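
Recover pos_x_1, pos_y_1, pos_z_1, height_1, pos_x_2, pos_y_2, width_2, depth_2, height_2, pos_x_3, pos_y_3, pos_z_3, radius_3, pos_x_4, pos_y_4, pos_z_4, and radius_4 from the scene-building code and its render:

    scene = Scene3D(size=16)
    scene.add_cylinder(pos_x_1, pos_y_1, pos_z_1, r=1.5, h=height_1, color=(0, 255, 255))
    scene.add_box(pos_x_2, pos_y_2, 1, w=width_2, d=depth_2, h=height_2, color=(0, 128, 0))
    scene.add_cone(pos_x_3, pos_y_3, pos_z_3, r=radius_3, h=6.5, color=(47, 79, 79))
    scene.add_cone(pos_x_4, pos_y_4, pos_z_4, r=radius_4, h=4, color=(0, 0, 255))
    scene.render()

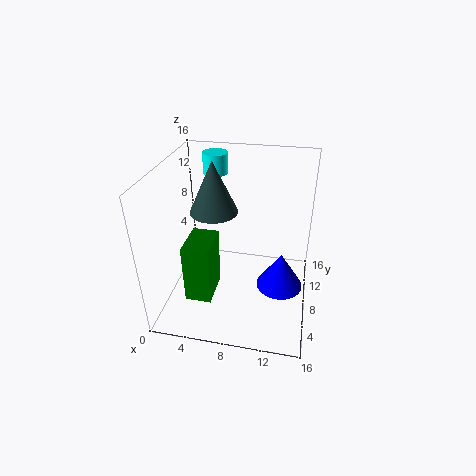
pos_x_1 = 4
pos_y_1 = 14
pos_z_1 = 13
height_1 = 2.5
pos_x_2 = 2.5
pos_y_2 = 4.5
width_2 = 3
depth_2 = 4.5
height_2 = 7
pos_x_3 = 4
pos_y_3 = 12.5
pos_z_3 = 8.5
radius_3 = 3
pos_x_4 = 13
pos_y_4 = 6.5
pos_z_4 = 3.5
radius_4 = 2.5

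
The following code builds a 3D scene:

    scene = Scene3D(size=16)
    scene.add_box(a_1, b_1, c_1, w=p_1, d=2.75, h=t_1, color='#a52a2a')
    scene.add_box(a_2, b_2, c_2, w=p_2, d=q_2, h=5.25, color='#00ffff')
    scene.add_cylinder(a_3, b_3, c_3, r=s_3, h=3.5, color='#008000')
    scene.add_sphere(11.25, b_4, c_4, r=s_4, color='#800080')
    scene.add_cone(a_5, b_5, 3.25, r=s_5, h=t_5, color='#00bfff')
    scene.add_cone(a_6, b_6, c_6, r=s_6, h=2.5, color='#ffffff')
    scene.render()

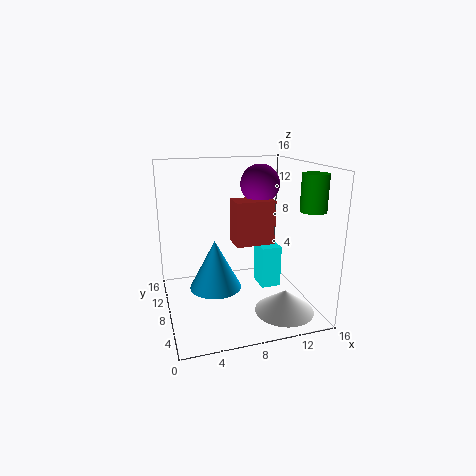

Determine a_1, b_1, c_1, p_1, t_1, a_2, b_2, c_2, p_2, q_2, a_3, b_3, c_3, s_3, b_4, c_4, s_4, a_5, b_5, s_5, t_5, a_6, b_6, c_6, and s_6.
a_1 = 7.75; b_1 = 7.5; c_1 = 7; p_1 = 4.5; t_1 = 5; a_2 = 11.75; b_2 = 9.75; c_2 = 0.25; p_2 = 2.5; q_2 = 3; a_3 = 13.25; b_3 = 1.5; c_3 = 12.25; s_3 = 1.25; b_4 = 10; c_4 = 13.5; s_4 = 2.25; a_5 = 5; b_5 = 6.5; s_5 = 2.75; t_5 = 5.25; a_6 = 12.25; b_6 = 4.25; c_6 = 0.25; s_6 = 3.25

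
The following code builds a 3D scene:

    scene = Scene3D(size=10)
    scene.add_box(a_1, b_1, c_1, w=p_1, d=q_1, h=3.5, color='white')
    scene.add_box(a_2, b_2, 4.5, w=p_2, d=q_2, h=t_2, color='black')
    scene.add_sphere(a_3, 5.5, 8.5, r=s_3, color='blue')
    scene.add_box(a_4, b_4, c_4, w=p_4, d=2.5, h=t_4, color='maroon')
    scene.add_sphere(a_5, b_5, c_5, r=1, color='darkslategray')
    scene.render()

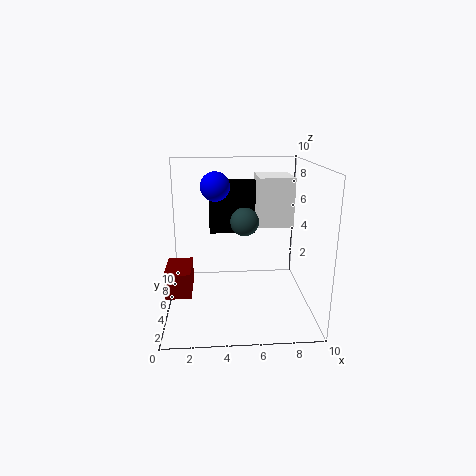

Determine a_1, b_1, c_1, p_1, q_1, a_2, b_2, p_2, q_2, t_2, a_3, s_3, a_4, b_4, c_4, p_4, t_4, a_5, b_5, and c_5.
a_1 = 6.5, b_1 = 5.5, c_1 = 5.5, p_1 = 2.5, q_1 = 3, a_2 = 3, b_2 = 7.5, p_2 = 3.5, q_2 = 1, t_2 = 4, a_3 = 3.5, s_3 = 1, a_4 = 0.5, b_4 = 0.5, c_4 = 3, p_4 = 1.5, t_4 = 1.5, a_5 = 5.5, b_5 = 5.5, c_5 = 6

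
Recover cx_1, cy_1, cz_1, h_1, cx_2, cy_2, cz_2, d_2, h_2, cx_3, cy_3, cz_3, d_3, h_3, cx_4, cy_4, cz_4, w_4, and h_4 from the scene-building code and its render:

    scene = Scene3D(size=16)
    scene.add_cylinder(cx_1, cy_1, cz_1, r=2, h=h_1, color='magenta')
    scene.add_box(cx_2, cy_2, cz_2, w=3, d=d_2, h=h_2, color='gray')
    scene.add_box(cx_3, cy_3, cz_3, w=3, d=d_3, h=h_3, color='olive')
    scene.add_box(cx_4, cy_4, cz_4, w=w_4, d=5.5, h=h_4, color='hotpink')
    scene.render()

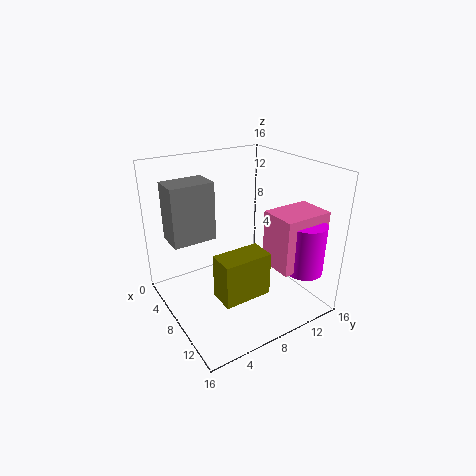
cx_1 = 13.5, cy_1 = 13, cz_1 = 5, h_1 = 5.5, cx_2 = 5.5, cy_2 = 0.5, cz_2 = 9, d_2 = 4.5, h_2 = 6, cx_3 = 8.5, cy_3 = 4.5, cz_3 = 2, d_3 = 5.5, h_3 = 5, cx_4 = 10, cy_4 = 10, cz_4 = 5.5, w_4 = 4, h_4 = 6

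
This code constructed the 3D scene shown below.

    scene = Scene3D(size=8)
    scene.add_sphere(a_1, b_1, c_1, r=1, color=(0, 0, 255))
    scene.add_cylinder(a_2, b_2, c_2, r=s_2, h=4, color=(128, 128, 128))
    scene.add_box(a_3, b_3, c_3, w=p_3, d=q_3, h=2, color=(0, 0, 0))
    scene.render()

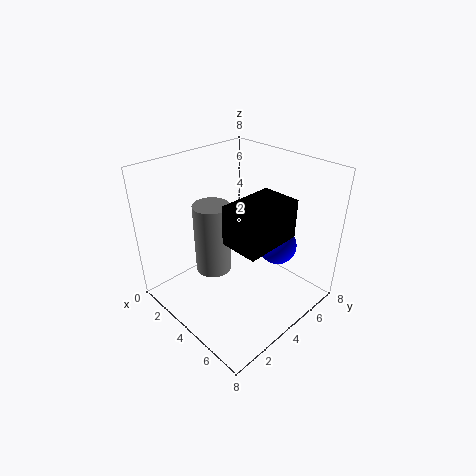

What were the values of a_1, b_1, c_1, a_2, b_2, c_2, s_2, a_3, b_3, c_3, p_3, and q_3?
a_1 = 6; b_1 = 5; c_1 = 4; a_2 = 3; b_2 = 3; c_2 = 2; s_2 = 1; a_3 = 5; b_3 = 2; c_3 = 5; p_3 = 2; q_3 = 3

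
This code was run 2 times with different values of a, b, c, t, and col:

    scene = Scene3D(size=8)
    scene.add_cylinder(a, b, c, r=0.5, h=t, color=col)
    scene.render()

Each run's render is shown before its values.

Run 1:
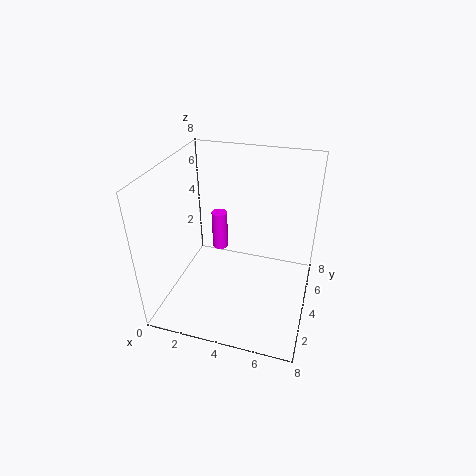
a = 2; b = 6.5; c = 1.5; t = 2.5; col = 'magenta'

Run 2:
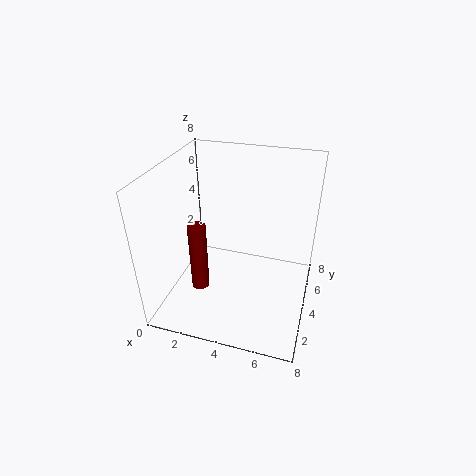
a = 2; b = 3; c = 1; t = 4; col = 'maroon'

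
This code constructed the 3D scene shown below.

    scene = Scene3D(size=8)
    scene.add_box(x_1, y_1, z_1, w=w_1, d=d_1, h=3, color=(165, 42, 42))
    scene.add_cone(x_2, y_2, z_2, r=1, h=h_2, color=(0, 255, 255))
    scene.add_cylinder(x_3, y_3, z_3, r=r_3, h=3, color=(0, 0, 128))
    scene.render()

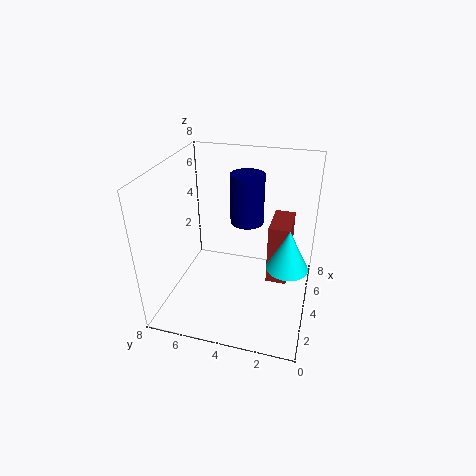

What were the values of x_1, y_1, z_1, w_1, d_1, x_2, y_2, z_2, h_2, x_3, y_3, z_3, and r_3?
x_1 = 2, y_1 = 1, z_1 = 3, w_1 = 2, d_1 = 1, x_2 = 2, y_2 = 1, z_2 = 4, h_2 = 2, x_3 = 6, y_3 = 4, z_3 = 4, r_3 = 1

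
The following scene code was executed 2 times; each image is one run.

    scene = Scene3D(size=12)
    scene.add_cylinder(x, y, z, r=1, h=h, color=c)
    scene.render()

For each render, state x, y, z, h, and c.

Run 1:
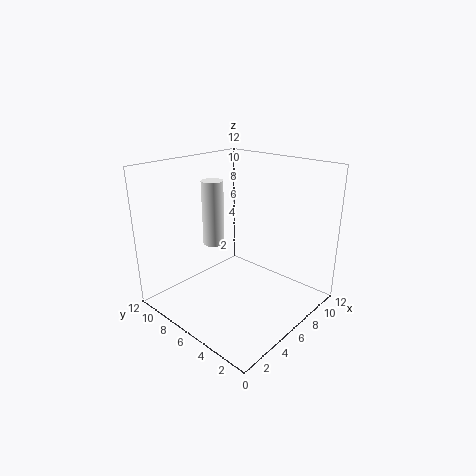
x = 7, y = 10, z = 4, h = 6, c = 'white'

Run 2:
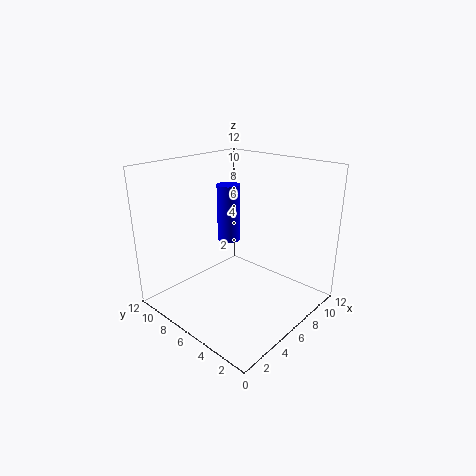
x = 7, y = 8, z = 5, h = 5, c = 'blue'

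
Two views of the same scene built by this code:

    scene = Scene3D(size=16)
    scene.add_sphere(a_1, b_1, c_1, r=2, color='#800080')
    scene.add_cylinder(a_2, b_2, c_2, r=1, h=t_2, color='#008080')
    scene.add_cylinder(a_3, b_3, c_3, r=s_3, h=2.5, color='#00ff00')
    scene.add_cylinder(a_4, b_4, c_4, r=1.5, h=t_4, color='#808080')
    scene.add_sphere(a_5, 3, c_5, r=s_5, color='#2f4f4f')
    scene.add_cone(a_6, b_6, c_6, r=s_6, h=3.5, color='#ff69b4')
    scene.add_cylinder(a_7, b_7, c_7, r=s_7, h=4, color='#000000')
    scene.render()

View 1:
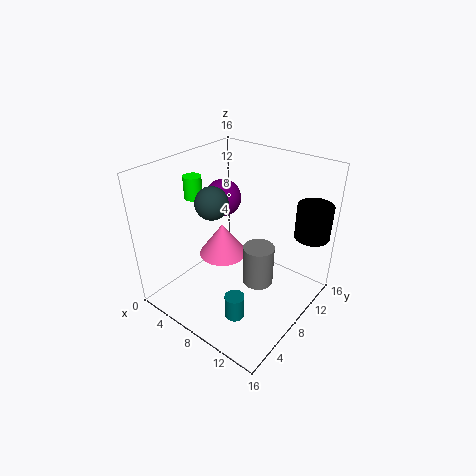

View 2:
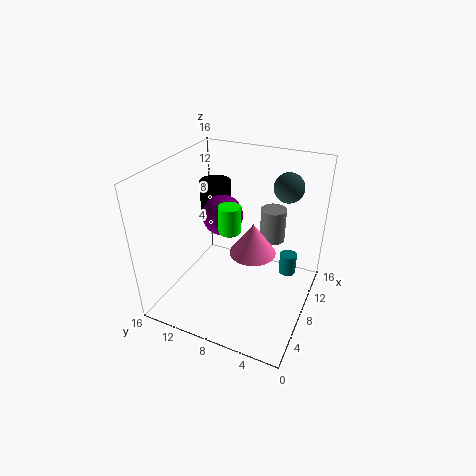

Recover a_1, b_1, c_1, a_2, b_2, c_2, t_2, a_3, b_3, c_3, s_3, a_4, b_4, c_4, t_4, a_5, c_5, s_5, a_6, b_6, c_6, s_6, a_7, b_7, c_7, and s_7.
a_1 = 5.5; b_1 = 8.5; c_1 = 12; a_2 = 11.5; b_2 = 3; c_2 = 2.5; t_2 = 2.5; a_3 = 3; b_3 = 6.5; c_3 = 12; s_3 = 1; a_4 = 12.5; b_4 = 5.5; c_4 = 6; t_4 = 4; a_5 = 9; c_5 = 14.5; s_5 = 1.5; a_6 = 7.5; b_6 = 6; c_6 = 7; s_6 = 2.5; a_7 = 14; b_7 = 14; c_7 = 7.5; s_7 = 2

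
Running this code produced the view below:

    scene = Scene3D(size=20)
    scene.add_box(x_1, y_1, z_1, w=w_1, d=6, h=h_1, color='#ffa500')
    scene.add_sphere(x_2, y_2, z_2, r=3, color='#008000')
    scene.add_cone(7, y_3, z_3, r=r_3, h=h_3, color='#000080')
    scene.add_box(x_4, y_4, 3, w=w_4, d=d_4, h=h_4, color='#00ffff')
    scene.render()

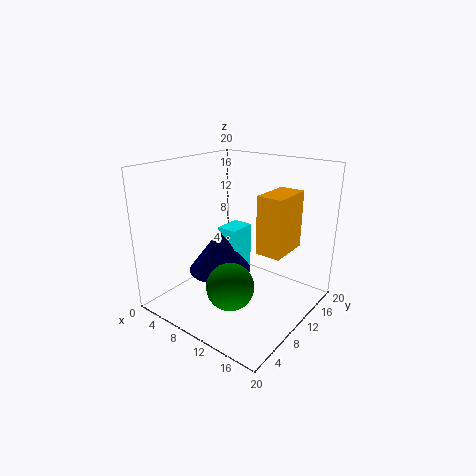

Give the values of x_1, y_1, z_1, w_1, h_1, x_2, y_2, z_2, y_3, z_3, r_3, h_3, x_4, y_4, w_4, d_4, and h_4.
x_1 = 13, y_1 = 10, z_1 = 8.5, w_1 = 3.5, h_1 = 8, x_2 = 13, y_2 = 4.5, z_2 = 6, y_3 = 9.5, z_3 = 4.5, r_3 = 4.5, h_3 = 6, x_4 = 6, y_4 = 10.5, w_4 = 3, d_4 = 4, h_4 = 7.5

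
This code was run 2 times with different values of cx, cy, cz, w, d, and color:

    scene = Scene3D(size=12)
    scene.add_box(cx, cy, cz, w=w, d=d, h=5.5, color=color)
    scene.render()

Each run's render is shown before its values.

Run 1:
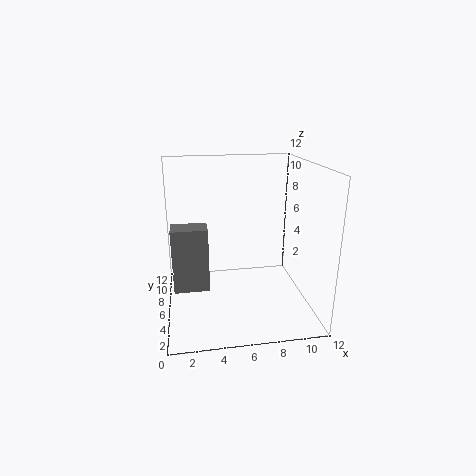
cx = 0.5
cy = 5.5
cz = 1.5
w = 3
d = 2
color = 'gray'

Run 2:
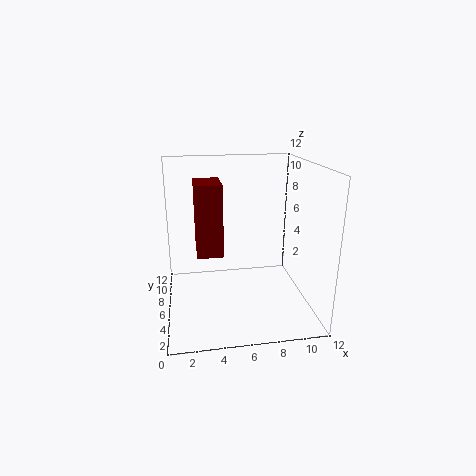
cx = 2.5
cy = 3.5
cz = 5.5
w = 2
d = 3
color = 'maroon'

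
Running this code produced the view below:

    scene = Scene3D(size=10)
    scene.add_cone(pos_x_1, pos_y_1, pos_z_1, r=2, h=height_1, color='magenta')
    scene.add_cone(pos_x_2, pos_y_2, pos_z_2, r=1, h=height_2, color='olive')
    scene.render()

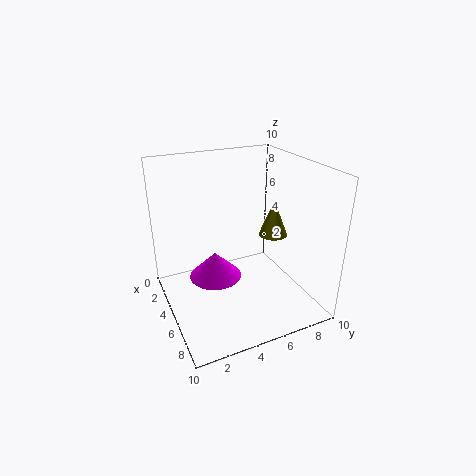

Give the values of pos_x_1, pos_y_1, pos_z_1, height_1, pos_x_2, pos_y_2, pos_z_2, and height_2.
pos_x_1 = 3, pos_y_1 = 4, pos_z_1 = 1, height_1 = 2, pos_x_2 = 5.5, pos_y_2 = 7.5, pos_z_2 = 5, height_2 = 2.5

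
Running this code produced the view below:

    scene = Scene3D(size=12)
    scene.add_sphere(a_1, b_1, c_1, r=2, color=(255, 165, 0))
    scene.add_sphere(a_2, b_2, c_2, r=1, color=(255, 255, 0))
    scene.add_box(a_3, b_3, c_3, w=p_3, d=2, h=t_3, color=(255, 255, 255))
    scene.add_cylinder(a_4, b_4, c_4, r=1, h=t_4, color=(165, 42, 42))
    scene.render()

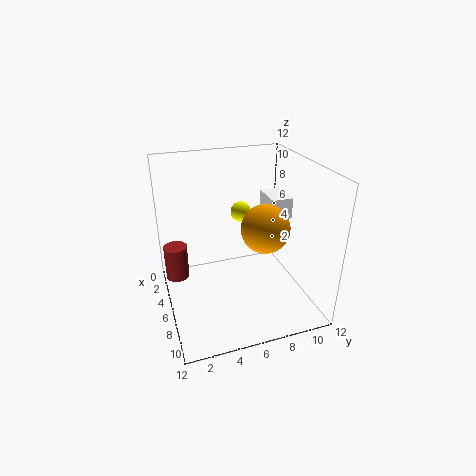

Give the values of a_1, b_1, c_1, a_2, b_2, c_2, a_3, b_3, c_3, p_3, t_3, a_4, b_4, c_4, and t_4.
a_1 = 7
b_1 = 8
c_1 = 7
a_2 = 1
b_2 = 8
c_2 = 6
a_3 = 1
b_3 = 10
c_3 = 6
p_3 = 3
t_3 = 2
a_4 = 4
b_4 = 1
c_4 = 2
t_4 = 3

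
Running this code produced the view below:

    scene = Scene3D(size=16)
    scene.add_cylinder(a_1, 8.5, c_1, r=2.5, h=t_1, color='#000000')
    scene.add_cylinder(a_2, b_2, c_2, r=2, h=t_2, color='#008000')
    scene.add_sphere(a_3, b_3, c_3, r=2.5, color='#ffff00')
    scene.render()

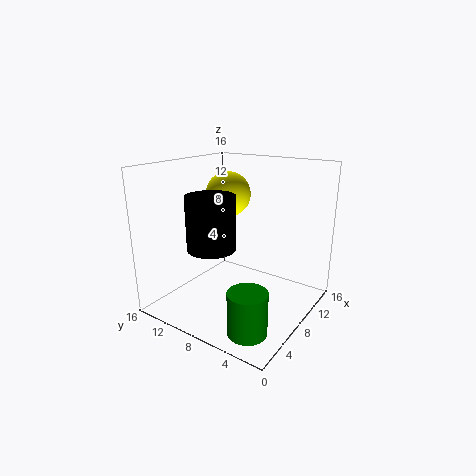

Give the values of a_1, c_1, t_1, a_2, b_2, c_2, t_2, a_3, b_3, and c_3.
a_1 = 4, c_1 = 8, t_1 = 5.5, a_2 = 3, b_2 = 3.5, c_2 = 0.5, t_2 = 4.5, a_3 = 9, b_3 = 10, c_3 = 12.5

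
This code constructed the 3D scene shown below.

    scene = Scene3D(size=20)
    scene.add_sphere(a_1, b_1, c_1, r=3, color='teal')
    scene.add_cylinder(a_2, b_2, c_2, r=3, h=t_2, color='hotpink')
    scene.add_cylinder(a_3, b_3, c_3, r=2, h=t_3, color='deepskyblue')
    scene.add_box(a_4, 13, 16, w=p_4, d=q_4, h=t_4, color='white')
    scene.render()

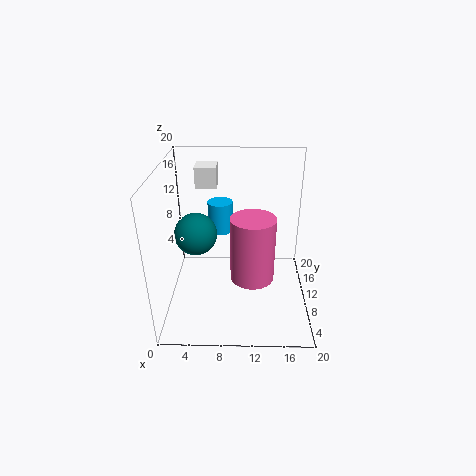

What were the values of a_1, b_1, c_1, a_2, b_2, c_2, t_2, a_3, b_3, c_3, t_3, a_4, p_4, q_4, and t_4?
a_1 = 4; b_1 = 11; c_1 = 10; a_2 = 12; b_2 = 8; c_2 = 5; t_2 = 9; a_3 = 7; b_3 = 18; c_3 = 7; t_3 = 5; a_4 = 4; p_4 = 3; q_4 = 3; t_4 = 3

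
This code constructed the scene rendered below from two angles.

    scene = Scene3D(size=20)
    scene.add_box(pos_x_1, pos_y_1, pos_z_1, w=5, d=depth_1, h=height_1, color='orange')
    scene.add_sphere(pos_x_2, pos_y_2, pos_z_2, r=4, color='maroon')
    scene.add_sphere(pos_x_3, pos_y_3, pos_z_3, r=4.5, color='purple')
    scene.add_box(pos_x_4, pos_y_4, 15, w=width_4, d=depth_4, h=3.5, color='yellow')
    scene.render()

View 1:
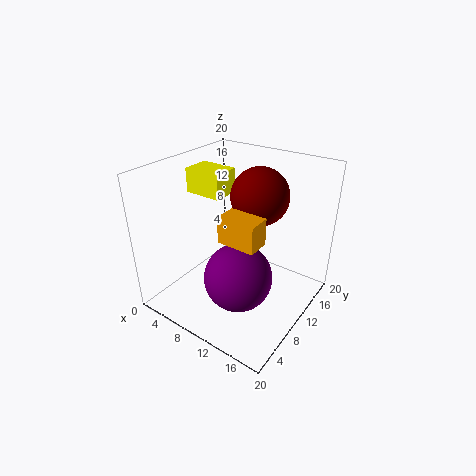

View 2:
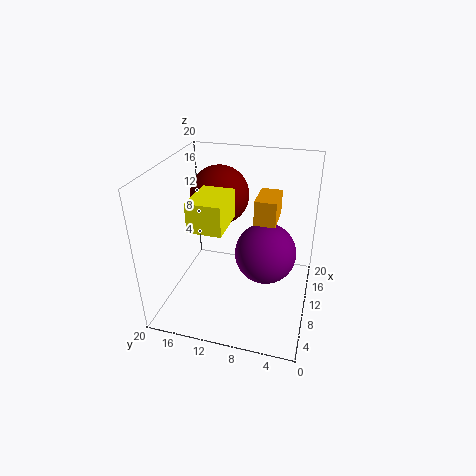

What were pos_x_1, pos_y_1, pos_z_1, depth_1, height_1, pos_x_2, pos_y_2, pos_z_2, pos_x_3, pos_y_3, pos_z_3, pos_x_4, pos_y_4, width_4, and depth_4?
pos_x_1 = 10.5; pos_y_1 = 5; pos_z_1 = 12; depth_1 = 3; height_1 = 3.5; pos_x_2 = 11.5; pos_y_2 = 13; pos_z_2 = 15.5; pos_x_3 = 12.5; pos_y_3 = 6.5; pos_z_3 = 6.5; pos_x_4 = 1.5; pos_y_4 = 9.5; width_4 = 5.5; depth_4 = 4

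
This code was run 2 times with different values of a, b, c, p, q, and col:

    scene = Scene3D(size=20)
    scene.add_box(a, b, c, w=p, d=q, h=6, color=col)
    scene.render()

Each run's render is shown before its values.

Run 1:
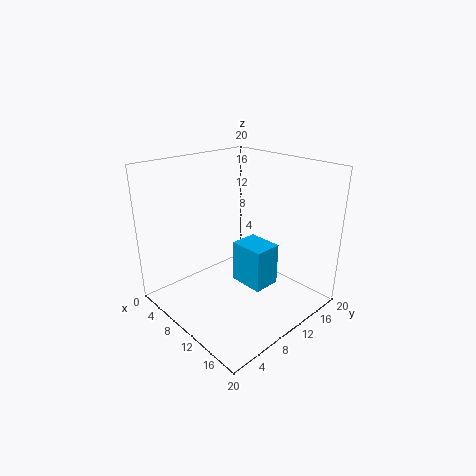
a = 9; b = 10; c = 3; p = 5; q = 4; col = 'deepskyblue'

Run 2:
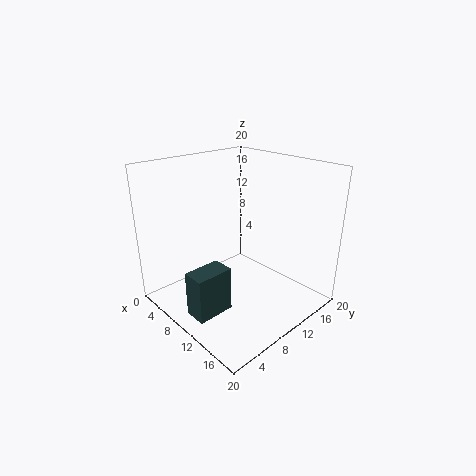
a = 10; b = 1; c = 2; p = 3; q = 5; col = 'darkslategray'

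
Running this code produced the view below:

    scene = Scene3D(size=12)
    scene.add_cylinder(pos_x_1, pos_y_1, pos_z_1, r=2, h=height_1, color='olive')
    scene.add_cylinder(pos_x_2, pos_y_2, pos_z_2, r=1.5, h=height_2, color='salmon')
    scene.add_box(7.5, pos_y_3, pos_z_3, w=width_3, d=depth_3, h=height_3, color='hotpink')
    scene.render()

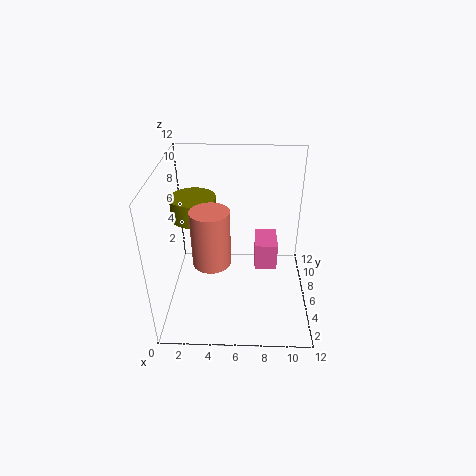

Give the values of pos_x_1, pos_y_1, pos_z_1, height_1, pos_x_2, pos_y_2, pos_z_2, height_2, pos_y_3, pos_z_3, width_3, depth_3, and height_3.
pos_x_1 = 2, pos_y_1 = 8.5, pos_z_1 = 6.5, height_1 = 2, pos_x_2 = 4, pos_y_2 = 4, pos_z_2 = 5, height_2 = 4.5, pos_y_3 = 7, pos_z_3 = 2, width_3 = 2, depth_3 = 3, height_3 = 2.5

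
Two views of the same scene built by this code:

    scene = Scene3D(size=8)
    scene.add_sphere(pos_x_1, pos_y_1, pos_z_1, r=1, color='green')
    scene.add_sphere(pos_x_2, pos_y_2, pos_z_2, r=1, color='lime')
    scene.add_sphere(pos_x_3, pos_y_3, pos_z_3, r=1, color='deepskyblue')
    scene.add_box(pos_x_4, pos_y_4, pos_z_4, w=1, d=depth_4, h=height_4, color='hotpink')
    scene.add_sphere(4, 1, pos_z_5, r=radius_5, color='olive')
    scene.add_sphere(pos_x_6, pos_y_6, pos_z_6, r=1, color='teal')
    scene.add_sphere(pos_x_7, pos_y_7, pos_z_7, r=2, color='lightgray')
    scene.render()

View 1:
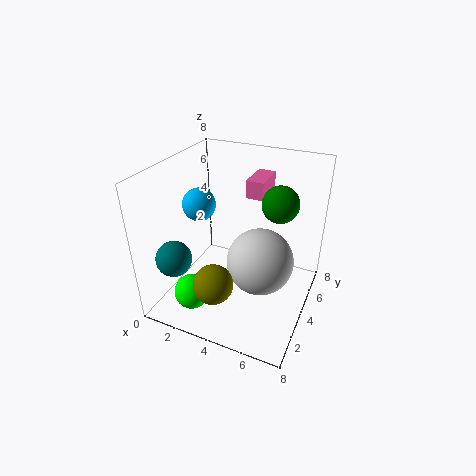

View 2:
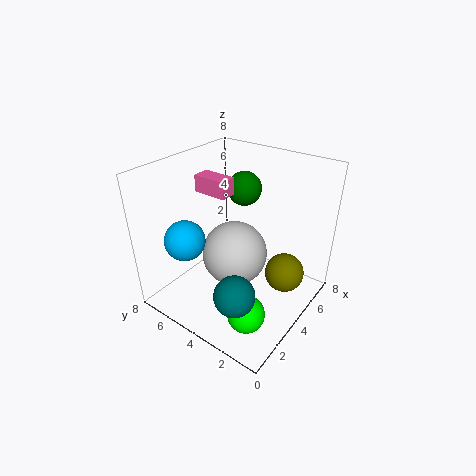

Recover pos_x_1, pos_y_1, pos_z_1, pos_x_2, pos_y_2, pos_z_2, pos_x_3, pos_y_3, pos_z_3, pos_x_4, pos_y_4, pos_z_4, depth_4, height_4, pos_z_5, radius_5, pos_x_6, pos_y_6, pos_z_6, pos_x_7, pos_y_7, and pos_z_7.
pos_x_1 = 6
pos_y_1 = 5
pos_z_1 = 6
pos_x_2 = 2
pos_y_2 = 2
pos_z_2 = 1
pos_x_3 = 1
pos_y_3 = 5
pos_z_3 = 5
pos_x_4 = 4
pos_y_4 = 5
pos_z_4 = 6
depth_4 = 2
height_4 = 1
pos_z_5 = 3
radius_5 = 1
pos_x_6 = 1
pos_y_6 = 2
pos_z_6 = 3
pos_x_7 = 5
pos_y_7 = 5
pos_z_7 = 2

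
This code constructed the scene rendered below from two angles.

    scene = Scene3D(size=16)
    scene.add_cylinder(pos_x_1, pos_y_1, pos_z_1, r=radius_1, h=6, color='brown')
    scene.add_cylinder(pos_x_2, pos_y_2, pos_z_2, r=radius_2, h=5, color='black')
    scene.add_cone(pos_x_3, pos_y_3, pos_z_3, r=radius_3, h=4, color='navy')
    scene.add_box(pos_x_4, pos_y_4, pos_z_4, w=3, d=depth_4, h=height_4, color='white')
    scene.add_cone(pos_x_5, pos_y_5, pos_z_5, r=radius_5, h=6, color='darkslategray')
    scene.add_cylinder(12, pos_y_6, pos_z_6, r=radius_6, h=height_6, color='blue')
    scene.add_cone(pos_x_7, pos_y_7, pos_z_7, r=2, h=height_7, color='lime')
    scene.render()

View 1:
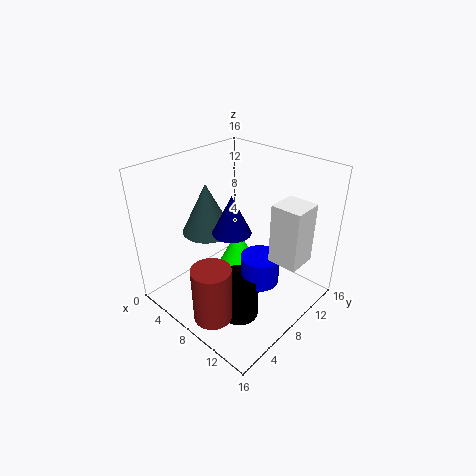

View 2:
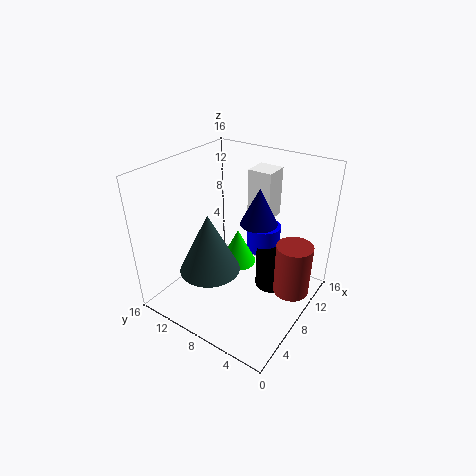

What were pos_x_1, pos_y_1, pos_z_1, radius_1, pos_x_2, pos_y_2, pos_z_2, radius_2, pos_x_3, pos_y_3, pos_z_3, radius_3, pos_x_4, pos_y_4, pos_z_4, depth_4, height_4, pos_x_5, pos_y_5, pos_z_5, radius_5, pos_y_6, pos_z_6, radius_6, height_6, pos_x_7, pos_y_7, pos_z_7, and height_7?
pos_x_1 = 10, pos_y_1 = 2, pos_z_1 = 2, radius_1 = 2, pos_x_2 = 11, pos_y_2 = 5, pos_z_2 = 1, radius_2 = 2, pos_x_3 = 9, pos_y_3 = 6, pos_z_3 = 10, radius_3 = 2, pos_x_4 = 13, pos_y_4 = 7, pos_z_4 = 8, depth_4 = 3, height_4 = 6, pos_x_5 = 3, pos_y_5 = 8, pos_z_5 = 7, radius_5 = 3, pos_y_6 = 7, pos_z_6 = 5, radius_6 = 2, height_6 = 3, pos_x_7 = 8, pos_y_7 = 8, pos_z_7 = 5, height_7 = 4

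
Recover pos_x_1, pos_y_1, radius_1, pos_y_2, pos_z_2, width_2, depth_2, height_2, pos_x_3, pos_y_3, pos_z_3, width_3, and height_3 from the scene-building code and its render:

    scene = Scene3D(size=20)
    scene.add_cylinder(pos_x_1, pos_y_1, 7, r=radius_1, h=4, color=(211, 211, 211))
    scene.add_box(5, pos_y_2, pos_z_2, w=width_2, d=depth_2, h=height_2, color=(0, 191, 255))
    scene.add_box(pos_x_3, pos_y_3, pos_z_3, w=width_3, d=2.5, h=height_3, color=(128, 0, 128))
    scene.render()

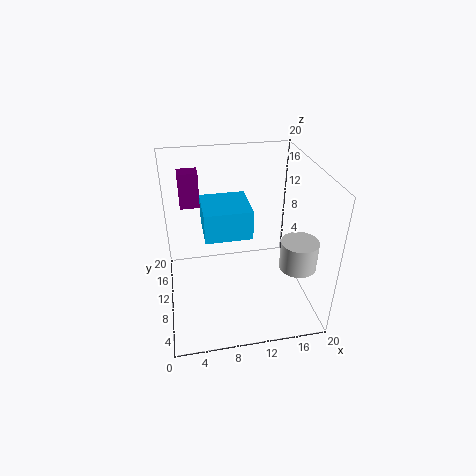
pos_x_1 = 17.5
pos_y_1 = 6
radius_1 = 2.5
pos_y_2 = 3.5
pos_z_2 = 14
width_2 = 5.5
depth_2 = 5.5
height_2 = 3.5
pos_x_3 = 2.5
pos_y_3 = 17
pos_z_3 = 11.5
width_3 = 3
height_3 = 5.5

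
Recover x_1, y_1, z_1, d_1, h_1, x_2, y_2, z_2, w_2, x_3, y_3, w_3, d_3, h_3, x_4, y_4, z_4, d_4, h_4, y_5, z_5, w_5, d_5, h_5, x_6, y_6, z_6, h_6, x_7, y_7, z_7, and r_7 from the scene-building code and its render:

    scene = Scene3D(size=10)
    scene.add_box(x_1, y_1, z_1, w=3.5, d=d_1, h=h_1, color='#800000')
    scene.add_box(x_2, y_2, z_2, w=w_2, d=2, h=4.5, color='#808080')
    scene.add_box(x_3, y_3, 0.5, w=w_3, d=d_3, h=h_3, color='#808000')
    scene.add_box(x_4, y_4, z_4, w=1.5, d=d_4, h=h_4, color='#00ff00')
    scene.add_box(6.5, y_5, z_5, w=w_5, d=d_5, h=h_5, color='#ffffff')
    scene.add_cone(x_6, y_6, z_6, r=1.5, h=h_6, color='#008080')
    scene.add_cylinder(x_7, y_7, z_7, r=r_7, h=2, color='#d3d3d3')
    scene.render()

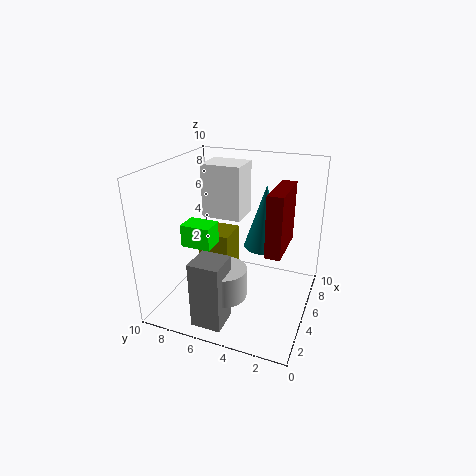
x_1 = 3, y_1 = 1.5, z_1 = 5, d_1 = 1, h_1 = 4, x_2 = 0.5, y_2 = 4.5, z_2 = 0.5, w_2 = 2, x_3 = 6.5, y_3 = 6.5, w_3 = 2.5, d_3 = 2.5, h_3 = 3.5, x_4 = 2.5, y_4 = 6, z_4 = 5, d_4 = 2, h_4 = 1.5, y_5 = 5.5, z_5 = 5.5, w_5 = 2.5, d_5 = 3, h_5 = 4, x_6 = 6.5, y_6 = 3.5, z_6 = 4, h_6 = 4.5, x_7 = 2.5, y_7 = 5, z_7 = 2, r_7 = 1.5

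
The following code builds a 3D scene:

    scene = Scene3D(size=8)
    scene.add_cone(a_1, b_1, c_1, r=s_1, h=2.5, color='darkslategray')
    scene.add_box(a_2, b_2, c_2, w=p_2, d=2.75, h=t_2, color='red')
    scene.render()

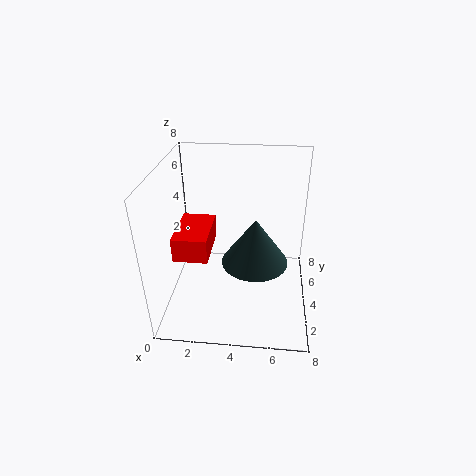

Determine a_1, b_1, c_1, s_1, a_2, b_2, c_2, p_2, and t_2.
a_1 = 5
b_1 = 3
c_1 = 3.25
s_1 = 1.75
a_2 = 1
b_2 = 1.5
c_2 = 4
p_2 = 1.75
t_2 = 1.25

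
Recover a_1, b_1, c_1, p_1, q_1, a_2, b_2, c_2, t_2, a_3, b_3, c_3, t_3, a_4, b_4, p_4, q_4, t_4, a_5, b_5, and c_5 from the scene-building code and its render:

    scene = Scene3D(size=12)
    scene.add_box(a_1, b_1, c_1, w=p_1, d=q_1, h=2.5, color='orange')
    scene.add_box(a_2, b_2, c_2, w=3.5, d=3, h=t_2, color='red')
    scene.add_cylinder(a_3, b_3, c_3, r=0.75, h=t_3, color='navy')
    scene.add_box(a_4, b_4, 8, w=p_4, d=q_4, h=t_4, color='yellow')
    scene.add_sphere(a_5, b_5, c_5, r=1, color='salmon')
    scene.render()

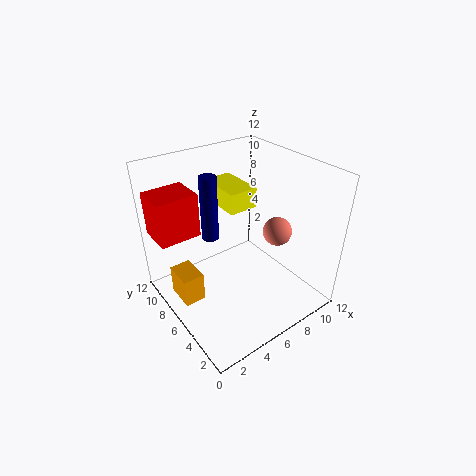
a_1 = 0.75; b_1 = 6; c_1 = 1.25; p_1 = 1.75; q_1 = 2.5; a_2 = 0.25; b_2 = 8.25; c_2 = 6; t_2 = 3.75; a_3 = 5; b_3 = 8.75; c_3 = 5; t_3 = 5.75; a_4 = 5.75; b_4 = 6.5; p_4 = 2.5; q_4 = 4; t_4 = 1.75; a_5 = 6.25; b_5 = 1.75; c_5 = 8.75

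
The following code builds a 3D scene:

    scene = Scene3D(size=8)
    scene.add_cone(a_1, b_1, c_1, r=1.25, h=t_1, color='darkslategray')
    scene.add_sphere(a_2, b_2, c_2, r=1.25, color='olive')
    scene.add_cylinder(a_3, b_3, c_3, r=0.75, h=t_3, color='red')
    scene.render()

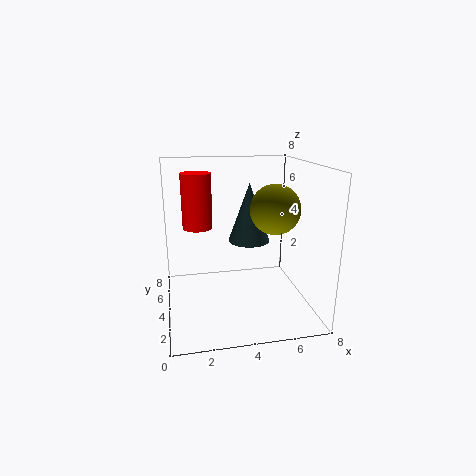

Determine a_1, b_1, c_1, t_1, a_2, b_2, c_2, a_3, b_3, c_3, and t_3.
a_1 = 5
b_1 = 5.5
c_1 = 3.25
t_1 = 3.5
a_2 = 5.5
b_2 = 2.25
c_2 = 6
a_3 = 1.75
b_3 = 3.25
c_3 = 5
t_3 = 2.75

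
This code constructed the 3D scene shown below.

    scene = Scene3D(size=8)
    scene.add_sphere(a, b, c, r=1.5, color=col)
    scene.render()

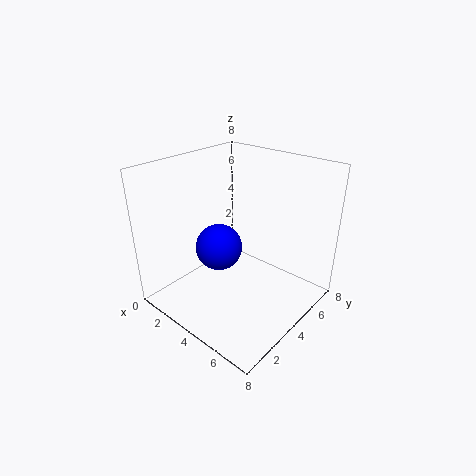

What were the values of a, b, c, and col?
a = 1.5, b = 5, c = 2, col = 'blue'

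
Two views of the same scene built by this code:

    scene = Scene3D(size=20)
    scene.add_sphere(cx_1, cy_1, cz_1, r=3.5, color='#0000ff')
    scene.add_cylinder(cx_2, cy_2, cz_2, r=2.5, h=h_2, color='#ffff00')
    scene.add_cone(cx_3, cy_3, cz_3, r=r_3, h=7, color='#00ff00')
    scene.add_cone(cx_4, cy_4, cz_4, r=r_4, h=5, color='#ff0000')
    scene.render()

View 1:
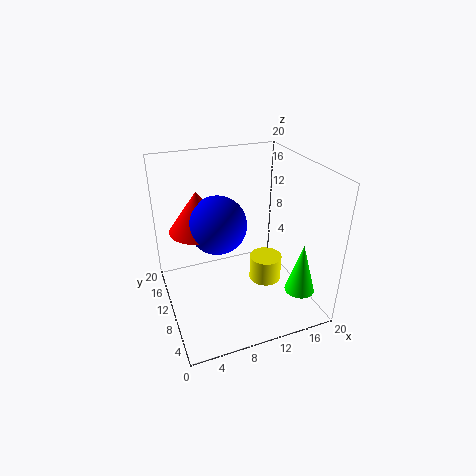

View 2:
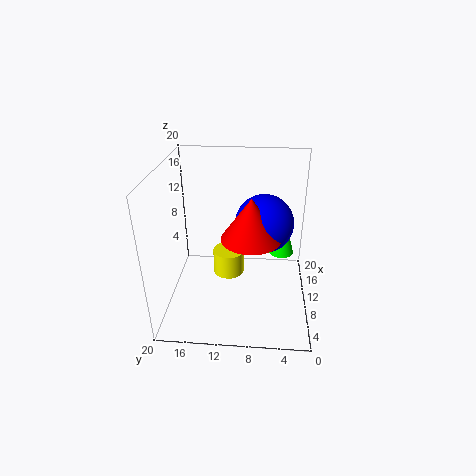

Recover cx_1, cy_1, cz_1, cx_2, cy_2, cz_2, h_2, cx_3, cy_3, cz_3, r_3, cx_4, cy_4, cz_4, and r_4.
cx_1 = 6; cy_1 = 6.5; cz_1 = 14.5; cx_2 = 15.5; cy_2 = 12; cz_2 = 0.5; h_2 = 4; cx_3 = 16.5; cy_3 = 3.5; cz_3 = 4; r_3 = 2; cx_4 = 4; cy_4 = 8; cz_4 = 13.5; r_4 = 3.5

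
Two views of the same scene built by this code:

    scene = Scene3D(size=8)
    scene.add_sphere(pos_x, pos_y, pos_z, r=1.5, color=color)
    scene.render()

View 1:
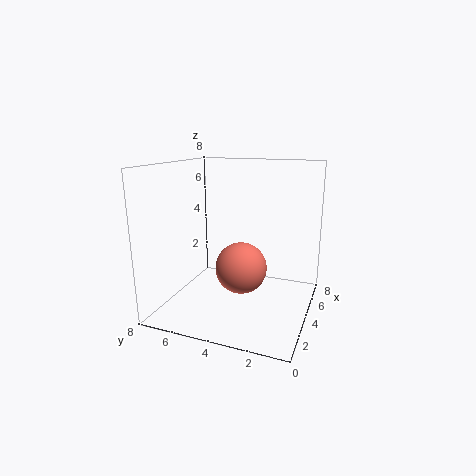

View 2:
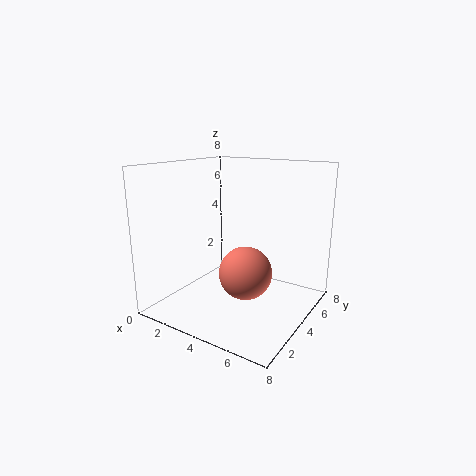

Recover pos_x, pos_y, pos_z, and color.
pos_x = 4.5, pos_y = 4, pos_z = 2, color = 'salmon'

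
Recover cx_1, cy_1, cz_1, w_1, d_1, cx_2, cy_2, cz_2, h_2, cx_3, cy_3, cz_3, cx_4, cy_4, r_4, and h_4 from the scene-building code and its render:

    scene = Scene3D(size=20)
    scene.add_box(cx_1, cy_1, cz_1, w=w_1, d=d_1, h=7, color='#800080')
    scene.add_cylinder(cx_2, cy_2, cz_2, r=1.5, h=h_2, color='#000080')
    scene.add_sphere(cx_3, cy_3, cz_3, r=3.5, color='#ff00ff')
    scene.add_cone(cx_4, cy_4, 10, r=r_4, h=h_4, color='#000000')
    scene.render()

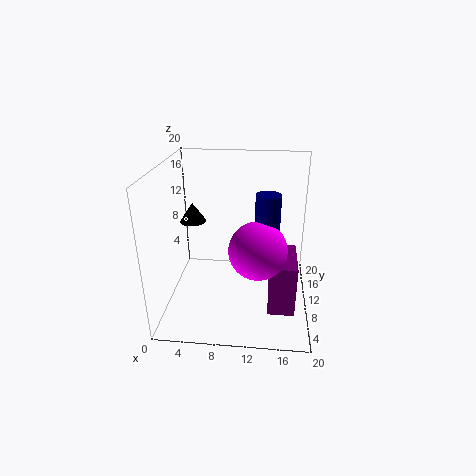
cx_1 = 14.5
cy_1 = 4
cz_1 = 2
w_1 = 3.5
d_1 = 6.5
cx_2 = 14
cy_2 = 5.5
cz_2 = 8.5
h_2 = 9.5
cx_3 = 13
cy_3 = 4
cz_3 = 11.5
cx_4 = 2.5
cy_4 = 15
r_4 = 2
h_4 = 3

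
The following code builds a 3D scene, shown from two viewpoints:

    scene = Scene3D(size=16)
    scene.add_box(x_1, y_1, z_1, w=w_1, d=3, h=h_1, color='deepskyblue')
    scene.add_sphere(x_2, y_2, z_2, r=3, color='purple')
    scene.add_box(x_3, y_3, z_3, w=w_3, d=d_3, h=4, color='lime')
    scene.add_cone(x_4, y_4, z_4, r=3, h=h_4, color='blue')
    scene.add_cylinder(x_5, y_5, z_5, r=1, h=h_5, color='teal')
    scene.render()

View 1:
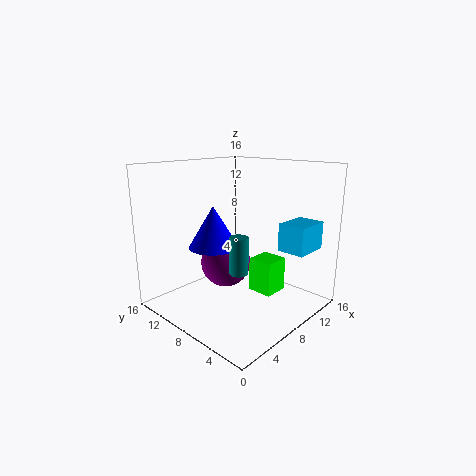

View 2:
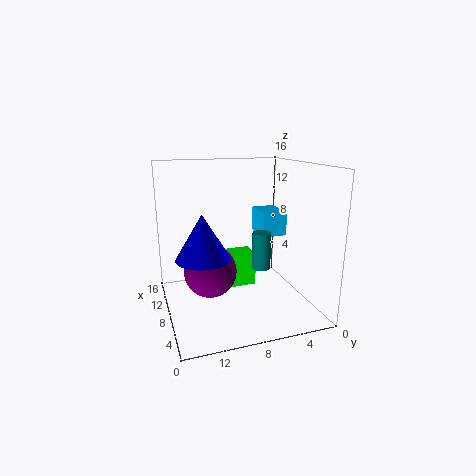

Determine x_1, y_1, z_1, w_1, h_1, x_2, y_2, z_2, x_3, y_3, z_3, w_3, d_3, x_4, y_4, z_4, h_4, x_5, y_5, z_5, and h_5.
x_1 = 10; y_1 = 1; z_1 = 7; w_1 = 4; h_1 = 3; x_2 = 9; y_2 = 11; z_2 = 4; x_3 = 10; y_3 = 5; z_3 = 1; w_3 = 3; d_3 = 3; x_4 = 8; y_4 = 12; z_4 = 6; h_4 = 5; x_5 = 6; y_5 = 6; z_5 = 5; h_5 = 4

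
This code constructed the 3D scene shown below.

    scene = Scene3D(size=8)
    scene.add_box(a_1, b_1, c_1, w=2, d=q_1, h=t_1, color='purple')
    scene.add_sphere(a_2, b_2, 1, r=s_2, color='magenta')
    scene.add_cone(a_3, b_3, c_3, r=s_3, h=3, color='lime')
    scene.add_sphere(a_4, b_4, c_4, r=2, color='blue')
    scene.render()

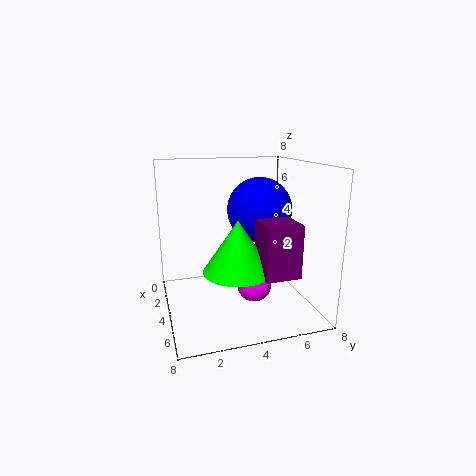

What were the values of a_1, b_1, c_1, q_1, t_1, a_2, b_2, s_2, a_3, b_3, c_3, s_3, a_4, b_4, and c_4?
a_1 = 4
b_1 = 5
c_1 = 2
q_1 = 2
t_1 = 3
a_2 = 4
b_2 = 5
s_2 = 1
a_3 = 4
b_3 = 4
c_3 = 2
s_3 = 2
a_4 = 2
b_4 = 6
c_4 = 5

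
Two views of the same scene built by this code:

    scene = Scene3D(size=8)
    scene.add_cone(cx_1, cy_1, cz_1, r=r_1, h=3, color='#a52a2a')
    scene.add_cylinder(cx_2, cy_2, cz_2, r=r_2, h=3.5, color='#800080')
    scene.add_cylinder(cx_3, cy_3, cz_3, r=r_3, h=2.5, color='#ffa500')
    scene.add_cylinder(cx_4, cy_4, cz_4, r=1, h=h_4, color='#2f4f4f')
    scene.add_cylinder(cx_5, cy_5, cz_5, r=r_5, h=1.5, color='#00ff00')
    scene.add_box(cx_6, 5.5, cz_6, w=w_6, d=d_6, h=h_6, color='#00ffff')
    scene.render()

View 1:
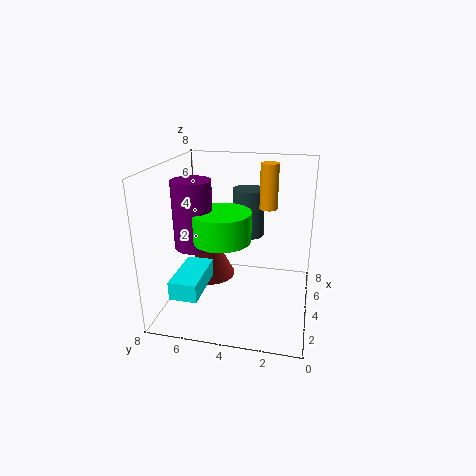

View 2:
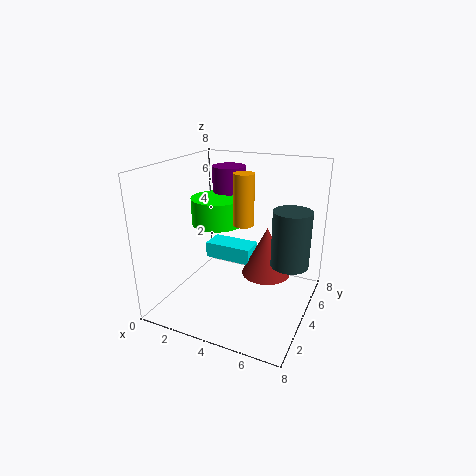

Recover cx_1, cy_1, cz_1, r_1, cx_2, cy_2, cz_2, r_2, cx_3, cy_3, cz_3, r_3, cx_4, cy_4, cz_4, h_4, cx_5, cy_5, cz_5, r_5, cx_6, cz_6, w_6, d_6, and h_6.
cx_1 = 5; cy_1 = 6; cz_1 = 1; r_1 = 1.5; cx_2 = 2.5; cy_2 = 6; cz_2 = 4; r_2 = 1; cx_3 = 5; cy_3 = 2.5; cz_3 = 5.5; r_3 = 0.5; cx_4 = 7; cy_4 = 4; cz_4 = 3; h_4 = 3; cx_5 = 2.5; cy_5 = 4.5; cz_5 = 4.5; r_5 = 1.5; cx_6 = 1; cz_6 = 1.5; w_6 = 3; d_6 = 1.5; h_6 = 1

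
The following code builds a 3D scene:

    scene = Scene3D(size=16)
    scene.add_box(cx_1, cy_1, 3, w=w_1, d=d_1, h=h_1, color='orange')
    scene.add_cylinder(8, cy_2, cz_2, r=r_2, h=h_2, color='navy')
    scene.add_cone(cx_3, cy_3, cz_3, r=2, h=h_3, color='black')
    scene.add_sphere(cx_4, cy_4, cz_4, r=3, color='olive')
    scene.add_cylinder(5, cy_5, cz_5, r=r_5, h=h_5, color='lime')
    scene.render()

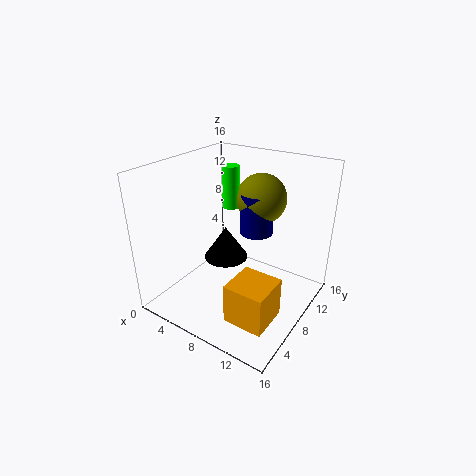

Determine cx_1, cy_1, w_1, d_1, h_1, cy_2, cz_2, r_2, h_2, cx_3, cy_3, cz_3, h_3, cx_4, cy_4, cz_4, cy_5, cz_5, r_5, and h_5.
cx_1 = 11; cy_1 = 1; w_1 = 4; d_1 = 4; h_1 = 4; cy_2 = 12; cz_2 = 7; r_2 = 2; h_2 = 5; cx_3 = 10; cy_3 = 3; cz_3 = 9; h_3 = 3; cx_4 = 8; cy_4 = 13; cz_4 = 11; cy_5 = 11; cz_5 = 10; r_5 = 1; h_5 = 5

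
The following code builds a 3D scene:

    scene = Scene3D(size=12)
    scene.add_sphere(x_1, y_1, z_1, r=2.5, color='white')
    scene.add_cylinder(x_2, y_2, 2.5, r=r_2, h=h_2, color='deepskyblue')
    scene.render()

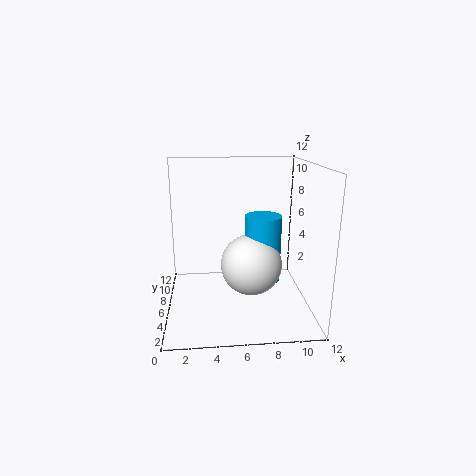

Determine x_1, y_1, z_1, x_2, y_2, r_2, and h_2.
x_1 = 7; y_1 = 5; z_1 = 4; x_2 = 8; y_2 = 5.5; r_2 = 1.5; h_2 = 5.5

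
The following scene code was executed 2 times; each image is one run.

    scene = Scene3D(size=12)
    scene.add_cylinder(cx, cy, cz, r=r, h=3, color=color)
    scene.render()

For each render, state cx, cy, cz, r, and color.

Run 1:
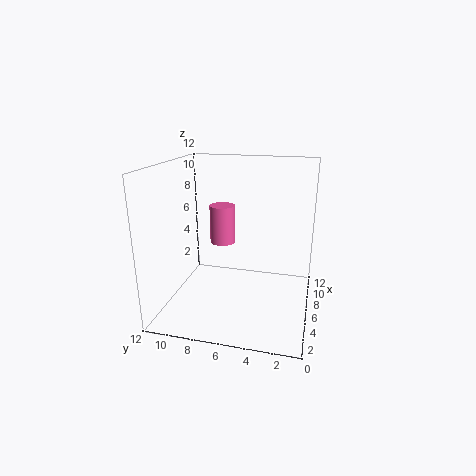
cx = 5; cy = 7; cz = 6; r = 1; color = 'hotpink'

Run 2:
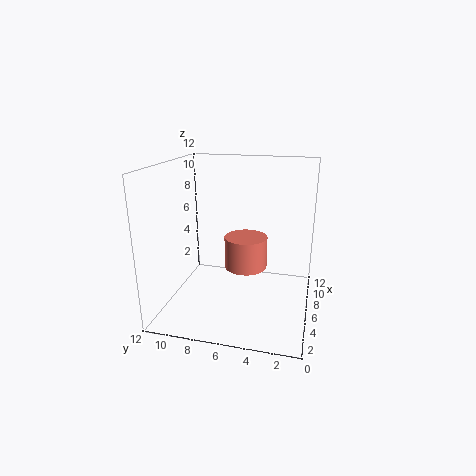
cx = 9; cy = 6; cz = 2; r = 2; color = 'salmon'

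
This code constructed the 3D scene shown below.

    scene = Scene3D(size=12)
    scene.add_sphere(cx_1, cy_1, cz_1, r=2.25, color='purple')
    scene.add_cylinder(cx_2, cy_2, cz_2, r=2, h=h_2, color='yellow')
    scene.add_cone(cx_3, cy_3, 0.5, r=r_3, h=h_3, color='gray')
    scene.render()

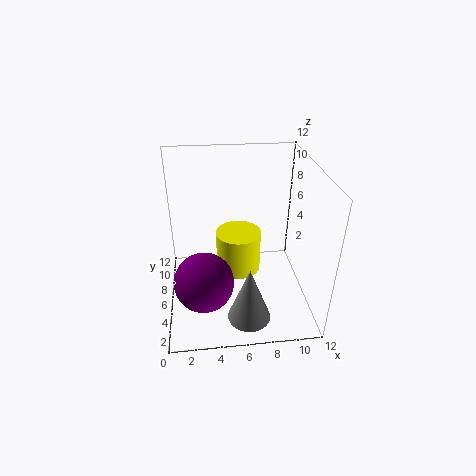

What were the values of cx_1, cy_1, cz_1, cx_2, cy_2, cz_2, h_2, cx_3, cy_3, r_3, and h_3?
cx_1 = 3; cy_1 = 2.5; cz_1 = 4.5; cx_2 = 6.25; cy_2 = 7.75; cz_2 = 1.75; h_2 = 3.75; cx_3 = 6.5; cy_3 = 2.5; r_3 = 1.75; h_3 = 4.75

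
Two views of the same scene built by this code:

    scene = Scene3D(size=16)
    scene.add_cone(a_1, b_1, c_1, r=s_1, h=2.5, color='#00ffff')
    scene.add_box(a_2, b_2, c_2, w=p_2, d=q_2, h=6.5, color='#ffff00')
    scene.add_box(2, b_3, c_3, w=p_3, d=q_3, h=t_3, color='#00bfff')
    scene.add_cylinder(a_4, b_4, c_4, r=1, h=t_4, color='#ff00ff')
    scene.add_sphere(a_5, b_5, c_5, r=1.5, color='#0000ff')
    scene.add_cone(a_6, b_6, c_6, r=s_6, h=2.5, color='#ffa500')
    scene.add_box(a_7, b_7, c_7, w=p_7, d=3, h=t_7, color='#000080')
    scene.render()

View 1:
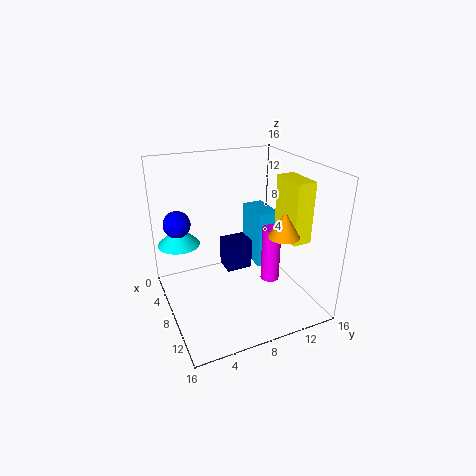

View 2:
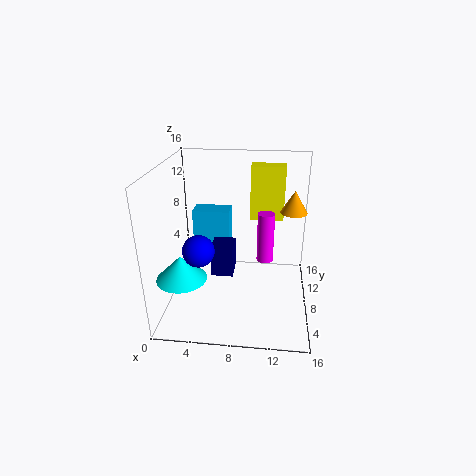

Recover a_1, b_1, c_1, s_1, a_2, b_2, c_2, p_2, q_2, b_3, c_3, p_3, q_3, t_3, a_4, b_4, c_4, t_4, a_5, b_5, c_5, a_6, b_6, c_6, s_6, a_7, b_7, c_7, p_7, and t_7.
a_1 = 3, b_1 = 2.5, c_1 = 6, s_1 = 2.5, a_2 = 9, b_2 = 12, c_2 = 8.5, p_2 = 4, q_2 = 2, b_3 = 11.5, c_3 = 2.5, p_3 = 4.5, q_3 = 2.5, t_3 = 7, a_4 = 11, b_4 = 10.5, c_4 = 4, t_4 = 6, a_5 = 5, b_5 = 2, c_5 = 9.5, a_6 = 14, b_6 = 10, c_6 = 10.5, s_6 = 1.5, a_7 = 5, b_7 = 7, c_7 = 3.5, p_7 = 2.5, t_7 = 3.5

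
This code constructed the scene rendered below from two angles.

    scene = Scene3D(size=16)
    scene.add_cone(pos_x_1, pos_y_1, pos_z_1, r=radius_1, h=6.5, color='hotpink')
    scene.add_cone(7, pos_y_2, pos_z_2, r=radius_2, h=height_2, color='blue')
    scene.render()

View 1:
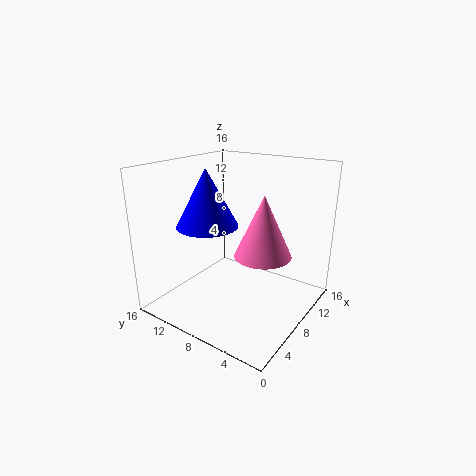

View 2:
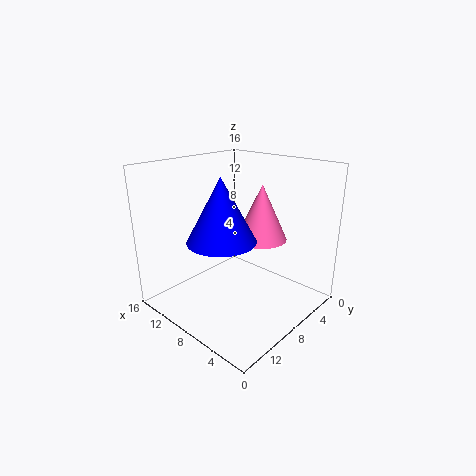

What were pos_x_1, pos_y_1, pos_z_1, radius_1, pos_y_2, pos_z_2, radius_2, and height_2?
pos_x_1 = 7.5
pos_y_1 = 4.5
pos_z_1 = 7
radius_1 = 3
pos_y_2 = 11.5
pos_z_2 = 9
radius_2 = 3.5
height_2 = 6.5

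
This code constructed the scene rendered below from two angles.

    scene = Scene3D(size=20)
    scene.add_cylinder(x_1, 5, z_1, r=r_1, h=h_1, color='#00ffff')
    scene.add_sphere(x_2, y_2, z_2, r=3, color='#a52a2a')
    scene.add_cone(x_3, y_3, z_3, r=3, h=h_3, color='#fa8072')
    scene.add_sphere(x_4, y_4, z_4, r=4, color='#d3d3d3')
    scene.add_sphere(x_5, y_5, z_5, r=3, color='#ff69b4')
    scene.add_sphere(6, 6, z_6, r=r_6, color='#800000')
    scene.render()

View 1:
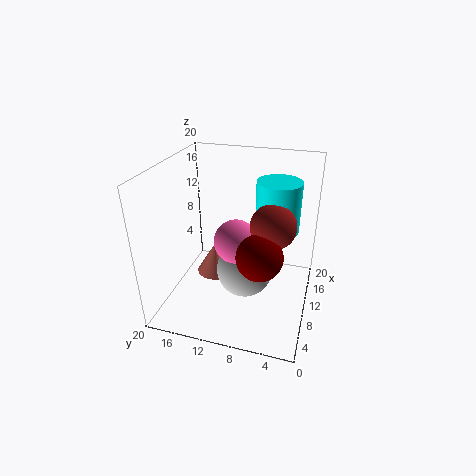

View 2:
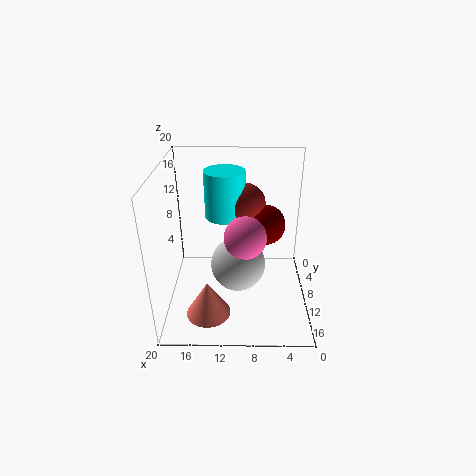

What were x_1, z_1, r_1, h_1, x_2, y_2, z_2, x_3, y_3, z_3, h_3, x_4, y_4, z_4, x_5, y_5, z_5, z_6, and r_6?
x_1 = 12; z_1 = 11; r_1 = 3; h_1 = 7; x_2 = 9; y_2 = 5; z_2 = 13; x_3 = 14; y_3 = 15; z_3 = 1; h_3 = 5; x_4 = 10; y_4 = 9; z_4 = 5; x_5 = 9; y_5 = 10; z_5 = 10; z_6 = 10; r_6 = 3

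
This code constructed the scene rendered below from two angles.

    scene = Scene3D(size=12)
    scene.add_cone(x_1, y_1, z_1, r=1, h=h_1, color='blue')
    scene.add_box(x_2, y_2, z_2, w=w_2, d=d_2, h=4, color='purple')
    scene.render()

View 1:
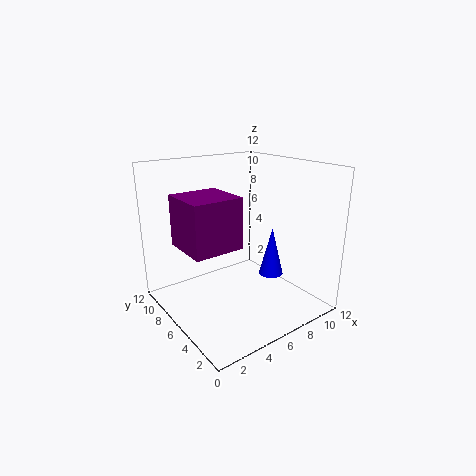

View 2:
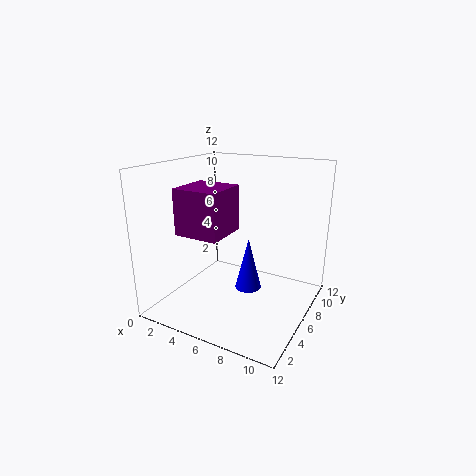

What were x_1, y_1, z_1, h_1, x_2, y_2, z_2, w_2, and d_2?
x_1 = 8, y_1 = 4, z_1 = 3, h_1 = 4, x_2 = 1, y_2 = 4, z_2 = 6, w_2 = 4, d_2 = 4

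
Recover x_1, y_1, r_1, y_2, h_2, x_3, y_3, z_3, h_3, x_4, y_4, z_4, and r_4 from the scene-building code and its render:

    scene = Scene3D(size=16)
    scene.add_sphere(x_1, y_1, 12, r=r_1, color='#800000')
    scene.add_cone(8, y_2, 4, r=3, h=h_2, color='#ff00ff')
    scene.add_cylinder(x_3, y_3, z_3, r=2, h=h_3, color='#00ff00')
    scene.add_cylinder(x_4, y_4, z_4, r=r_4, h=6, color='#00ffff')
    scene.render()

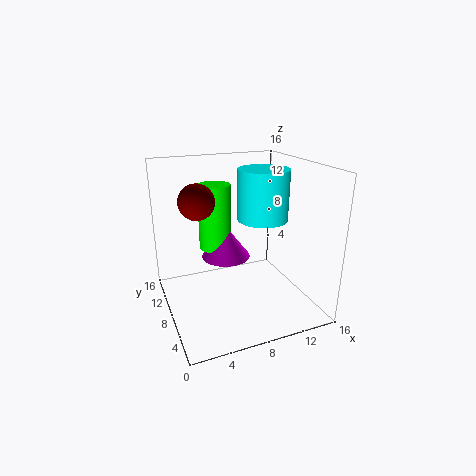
x_1 = 4; y_1 = 10; r_1 = 2; y_2 = 12; h_2 = 4; x_3 = 7; y_3 = 13; z_3 = 5; h_3 = 8; x_4 = 12; y_4 = 10; z_4 = 9; r_4 = 3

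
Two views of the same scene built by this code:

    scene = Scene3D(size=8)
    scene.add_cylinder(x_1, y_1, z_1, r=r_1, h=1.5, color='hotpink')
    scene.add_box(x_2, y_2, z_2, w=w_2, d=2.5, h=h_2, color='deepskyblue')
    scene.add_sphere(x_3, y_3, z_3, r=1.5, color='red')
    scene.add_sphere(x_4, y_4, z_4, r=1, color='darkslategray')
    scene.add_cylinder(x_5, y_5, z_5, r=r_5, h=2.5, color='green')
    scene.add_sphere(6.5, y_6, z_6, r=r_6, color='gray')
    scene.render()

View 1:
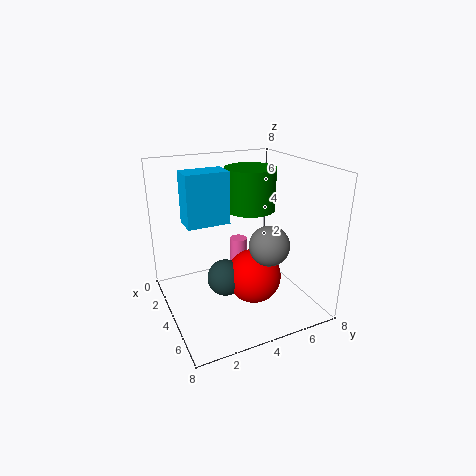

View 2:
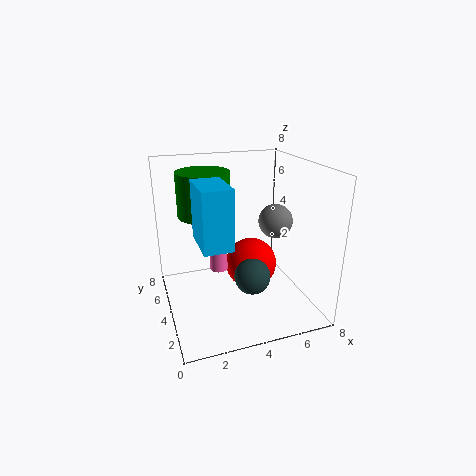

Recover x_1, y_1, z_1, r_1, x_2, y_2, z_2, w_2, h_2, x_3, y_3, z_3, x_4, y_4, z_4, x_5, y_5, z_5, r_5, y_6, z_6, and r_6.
x_1 = 3, y_1 = 4.5, z_1 = 2, r_1 = 0.5, x_2 = 1.5, y_2 = 1.5, z_2 = 4.5, w_2 = 1.5, h_2 = 3, x_3 = 5, y_3 = 4.5, z_3 = 2, x_4 = 4.5, y_4 = 3, z_4 = 2, x_5 = 2.5, y_5 = 5.5, z_5 = 5, r_5 = 1.5, y_6 = 4.5, z_6 = 4.5, r_6 = 1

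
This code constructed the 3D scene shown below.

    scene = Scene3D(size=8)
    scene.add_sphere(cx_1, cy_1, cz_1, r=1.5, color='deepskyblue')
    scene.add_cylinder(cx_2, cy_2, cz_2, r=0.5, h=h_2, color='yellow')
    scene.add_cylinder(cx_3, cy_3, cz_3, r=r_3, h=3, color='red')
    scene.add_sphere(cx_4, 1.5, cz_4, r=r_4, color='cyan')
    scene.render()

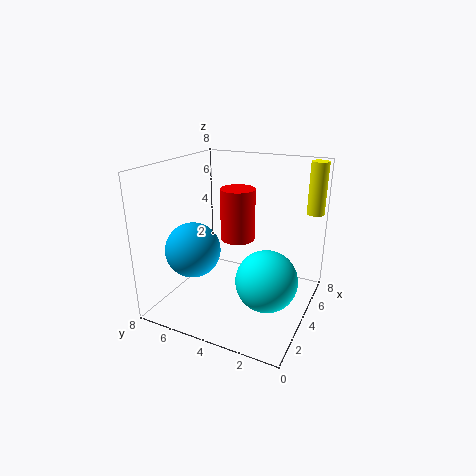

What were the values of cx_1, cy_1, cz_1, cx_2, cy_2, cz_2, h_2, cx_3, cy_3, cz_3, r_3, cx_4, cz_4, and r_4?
cx_1 = 2.5
cy_1 = 6
cz_1 = 3.5
cx_2 = 7
cy_2 = 0.5
cz_2 = 5
h_2 = 3
cx_3 = 5
cy_3 = 4.5
cz_3 = 3.5
r_3 = 1
cx_4 = 2
cz_4 = 3
r_4 = 1.5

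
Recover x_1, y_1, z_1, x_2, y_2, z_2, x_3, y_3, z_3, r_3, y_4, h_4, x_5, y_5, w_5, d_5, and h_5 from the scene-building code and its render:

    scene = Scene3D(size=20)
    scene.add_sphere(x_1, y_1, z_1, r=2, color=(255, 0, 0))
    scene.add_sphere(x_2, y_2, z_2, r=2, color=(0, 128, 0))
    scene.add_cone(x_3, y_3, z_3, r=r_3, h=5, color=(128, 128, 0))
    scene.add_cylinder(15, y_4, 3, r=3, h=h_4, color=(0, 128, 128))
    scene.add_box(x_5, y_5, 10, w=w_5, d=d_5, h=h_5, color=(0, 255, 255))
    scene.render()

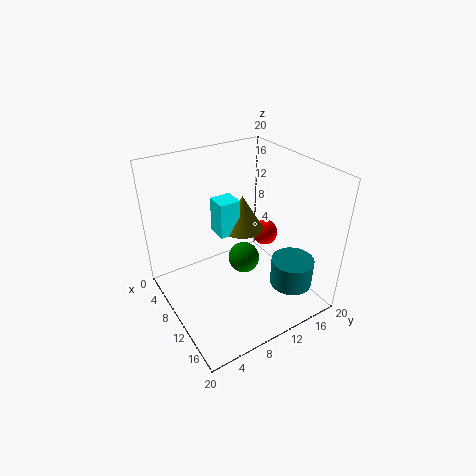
x_1 = 7; y_1 = 17; z_1 = 7; x_2 = 13; y_2 = 9; z_2 = 9; x_3 = 8; y_3 = 12; z_3 = 10; r_3 = 3; y_4 = 16; h_4 = 4; x_5 = 6; y_5 = 8; w_5 = 3; d_5 = 3; h_5 = 5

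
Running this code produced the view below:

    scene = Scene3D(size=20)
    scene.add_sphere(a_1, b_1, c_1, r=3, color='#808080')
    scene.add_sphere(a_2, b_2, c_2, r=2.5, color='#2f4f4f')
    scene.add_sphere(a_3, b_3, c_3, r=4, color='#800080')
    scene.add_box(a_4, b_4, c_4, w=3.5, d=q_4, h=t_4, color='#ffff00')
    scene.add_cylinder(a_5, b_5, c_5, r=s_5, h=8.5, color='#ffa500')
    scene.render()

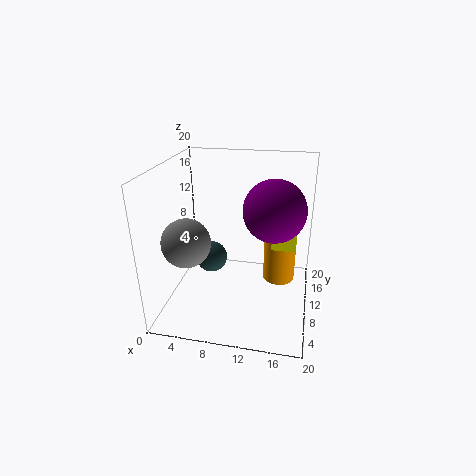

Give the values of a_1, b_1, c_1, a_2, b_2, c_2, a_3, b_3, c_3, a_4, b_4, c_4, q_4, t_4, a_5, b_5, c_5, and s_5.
a_1 = 5; b_1 = 3.5; c_1 = 12; a_2 = 4.5; b_2 = 15; c_2 = 3.5; a_3 = 15; b_3 = 8.5; c_3 = 15; a_4 = 14.5; b_4 = 12; c_4 = 7.5; q_4 = 3; t_4 = 3; a_5 = 15.5; b_5 = 16; c_5 = 0.5; s_5 = 2.5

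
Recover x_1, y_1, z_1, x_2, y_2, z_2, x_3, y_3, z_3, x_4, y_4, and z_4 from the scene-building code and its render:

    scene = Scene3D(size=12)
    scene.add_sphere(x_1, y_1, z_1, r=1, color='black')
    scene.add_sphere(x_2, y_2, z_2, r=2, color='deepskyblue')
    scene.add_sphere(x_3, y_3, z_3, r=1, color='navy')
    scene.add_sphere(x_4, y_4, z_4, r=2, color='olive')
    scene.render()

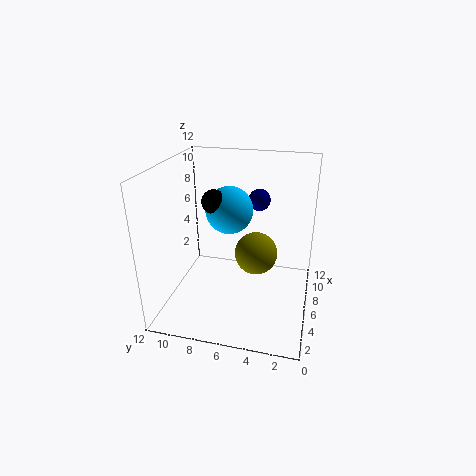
x_1 = 6
y_1 = 8
z_1 = 9
x_2 = 7
y_2 = 7
z_2 = 8
x_3 = 10
y_3 = 5
z_3 = 8
x_4 = 9
y_4 = 5
z_4 = 3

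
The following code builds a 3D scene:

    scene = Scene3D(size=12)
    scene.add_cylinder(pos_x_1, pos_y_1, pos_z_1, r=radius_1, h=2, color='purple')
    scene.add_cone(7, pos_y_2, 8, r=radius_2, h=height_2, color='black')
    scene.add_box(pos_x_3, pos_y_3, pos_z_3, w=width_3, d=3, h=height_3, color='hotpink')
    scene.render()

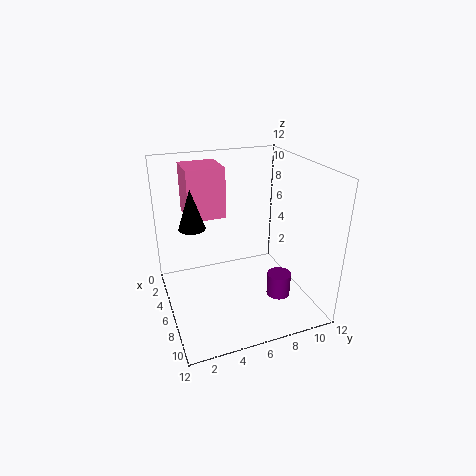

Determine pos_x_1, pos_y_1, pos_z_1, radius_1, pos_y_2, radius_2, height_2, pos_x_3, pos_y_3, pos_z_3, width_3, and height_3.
pos_x_1 = 8
pos_y_1 = 9
pos_z_1 = 1
radius_1 = 1
pos_y_2 = 2
radius_2 = 1
height_2 = 3
pos_x_3 = 3
pos_y_3 = 2
pos_z_3 = 8
width_3 = 3
height_3 = 4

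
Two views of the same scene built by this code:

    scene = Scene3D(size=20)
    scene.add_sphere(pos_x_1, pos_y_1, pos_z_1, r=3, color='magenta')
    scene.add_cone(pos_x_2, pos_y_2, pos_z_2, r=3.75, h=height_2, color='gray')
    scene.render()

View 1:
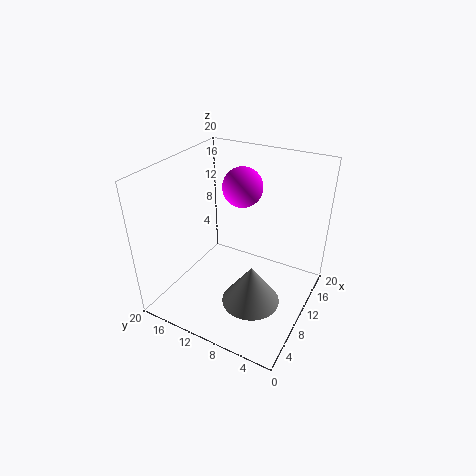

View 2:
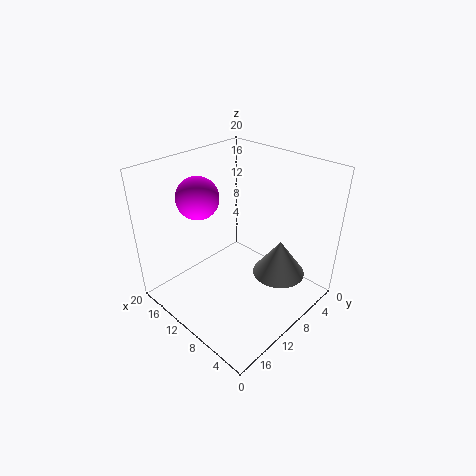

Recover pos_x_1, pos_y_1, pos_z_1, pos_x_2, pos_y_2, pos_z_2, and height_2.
pos_x_1 = 15.5; pos_y_1 = 12.25; pos_z_1 = 15; pos_x_2 = 5.75; pos_y_2 = 5.75; pos_z_2 = 4; height_2 = 5.25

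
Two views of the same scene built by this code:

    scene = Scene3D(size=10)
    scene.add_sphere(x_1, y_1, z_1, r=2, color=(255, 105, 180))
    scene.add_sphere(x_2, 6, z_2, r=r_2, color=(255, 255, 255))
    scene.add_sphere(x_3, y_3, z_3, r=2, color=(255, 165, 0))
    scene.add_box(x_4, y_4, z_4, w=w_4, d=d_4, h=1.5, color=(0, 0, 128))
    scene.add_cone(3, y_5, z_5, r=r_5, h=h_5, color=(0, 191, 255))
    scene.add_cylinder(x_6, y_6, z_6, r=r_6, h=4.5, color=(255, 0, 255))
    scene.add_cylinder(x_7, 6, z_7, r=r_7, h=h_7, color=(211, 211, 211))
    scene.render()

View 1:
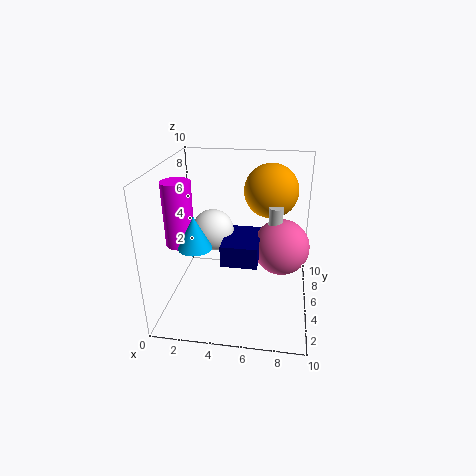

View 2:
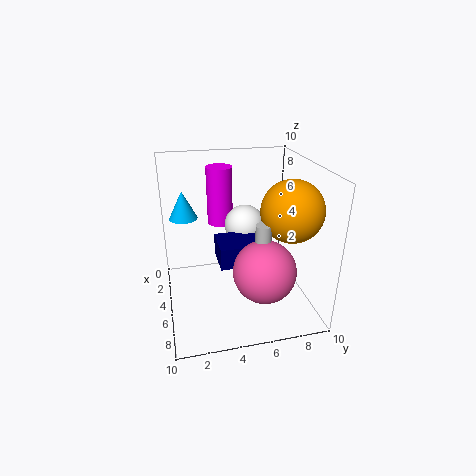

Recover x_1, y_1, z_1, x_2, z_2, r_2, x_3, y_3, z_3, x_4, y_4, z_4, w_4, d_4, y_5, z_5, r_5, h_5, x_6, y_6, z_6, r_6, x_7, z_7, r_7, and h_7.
x_1 = 8, y_1 = 6, z_1 = 4, x_2 = 3, z_2 = 5, r_2 = 1.5, x_3 = 7, y_3 = 8, z_3 = 7.5, x_4 = 4, y_4 = 3.5, z_4 = 3.5, w_4 = 2.5, d_4 = 3.5, y_5 = 1.5, z_5 = 6, r_5 = 1, h_5 = 2, x_6 = 1, y_6 = 4.5, z_6 = 4.5, r_6 = 1, x_7 = 7.5, z_7 = 5, r_7 = 0.5, h_7 = 2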